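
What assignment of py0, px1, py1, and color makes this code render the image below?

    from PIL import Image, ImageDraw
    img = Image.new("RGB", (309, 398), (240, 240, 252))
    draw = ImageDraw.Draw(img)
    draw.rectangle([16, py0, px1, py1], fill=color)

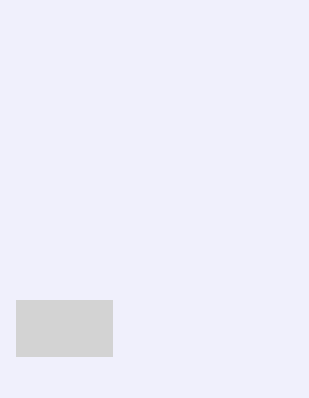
py0 = 300, px1 = 112, py1 = 356, color = 'lightgray'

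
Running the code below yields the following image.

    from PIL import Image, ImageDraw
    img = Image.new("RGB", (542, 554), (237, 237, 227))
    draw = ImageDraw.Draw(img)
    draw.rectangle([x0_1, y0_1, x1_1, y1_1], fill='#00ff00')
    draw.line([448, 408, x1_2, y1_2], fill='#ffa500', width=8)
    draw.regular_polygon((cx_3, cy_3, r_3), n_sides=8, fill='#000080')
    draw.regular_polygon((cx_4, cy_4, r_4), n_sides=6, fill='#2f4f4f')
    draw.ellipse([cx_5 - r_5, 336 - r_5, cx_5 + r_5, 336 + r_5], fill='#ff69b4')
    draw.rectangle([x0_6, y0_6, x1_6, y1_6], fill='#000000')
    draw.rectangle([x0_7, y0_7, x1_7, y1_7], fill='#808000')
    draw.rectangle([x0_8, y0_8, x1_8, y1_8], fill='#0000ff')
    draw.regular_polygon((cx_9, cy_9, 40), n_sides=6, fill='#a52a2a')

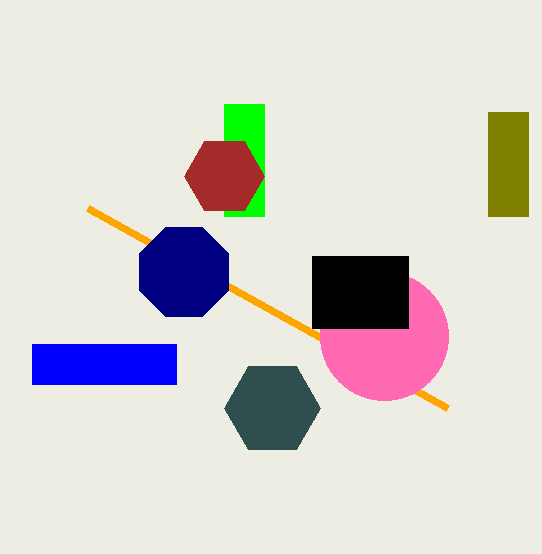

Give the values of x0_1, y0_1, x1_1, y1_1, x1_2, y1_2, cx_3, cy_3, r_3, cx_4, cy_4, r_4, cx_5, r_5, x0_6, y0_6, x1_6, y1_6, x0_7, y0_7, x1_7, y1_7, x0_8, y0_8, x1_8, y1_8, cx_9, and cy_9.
x0_1 = 224
y0_1 = 104
x1_1 = 264
y1_1 = 216
x1_2 = 88
y1_2 = 208
cx_3 = 184
cy_3 = 272
r_3 = 48
cx_4 = 272
cy_4 = 408
r_4 = 48
cx_5 = 384
r_5 = 64
x0_6 = 312
y0_6 = 256
x1_6 = 408
y1_6 = 328
x0_7 = 488
y0_7 = 112
x1_7 = 528
y1_7 = 216
x0_8 = 32
y0_8 = 344
x1_8 = 176
y1_8 = 384
cx_9 = 224
cy_9 = 176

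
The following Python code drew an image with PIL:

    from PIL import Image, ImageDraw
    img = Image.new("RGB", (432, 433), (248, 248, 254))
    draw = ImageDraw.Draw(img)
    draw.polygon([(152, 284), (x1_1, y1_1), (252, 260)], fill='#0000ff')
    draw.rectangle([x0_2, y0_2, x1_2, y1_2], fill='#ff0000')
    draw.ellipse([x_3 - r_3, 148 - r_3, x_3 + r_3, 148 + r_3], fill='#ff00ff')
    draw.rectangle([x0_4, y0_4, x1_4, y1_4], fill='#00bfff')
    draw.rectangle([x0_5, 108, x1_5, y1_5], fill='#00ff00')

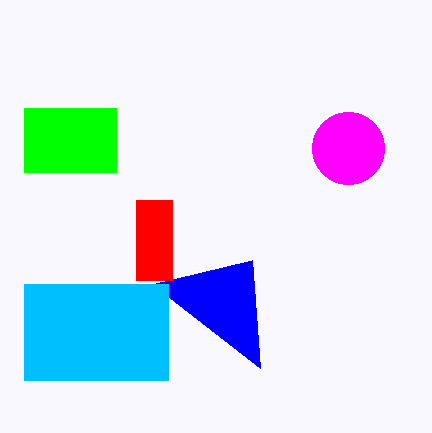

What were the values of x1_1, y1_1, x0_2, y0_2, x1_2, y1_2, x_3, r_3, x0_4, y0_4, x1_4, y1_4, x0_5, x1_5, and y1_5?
x1_1 = 260; y1_1 = 368; x0_2 = 136; y0_2 = 200; x1_2 = 172; y1_2 = 280; x_3 = 348; r_3 = 36; x0_4 = 24; y0_4 = 284; x1_4 = 168; y1_4 = 380; x0_5 = 24; x1_5 = 116; y1_5 = 172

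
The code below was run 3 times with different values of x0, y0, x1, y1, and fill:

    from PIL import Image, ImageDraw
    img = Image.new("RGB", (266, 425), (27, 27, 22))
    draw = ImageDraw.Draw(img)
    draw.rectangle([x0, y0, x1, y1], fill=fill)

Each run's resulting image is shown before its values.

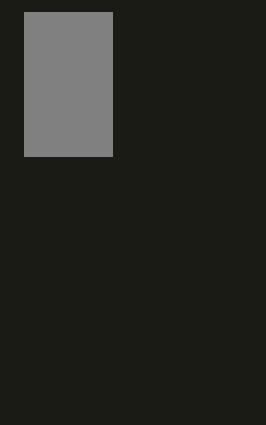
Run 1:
x0 = 24, y0 = 12, x1 = 112, y1 = 156, fill = 'gray'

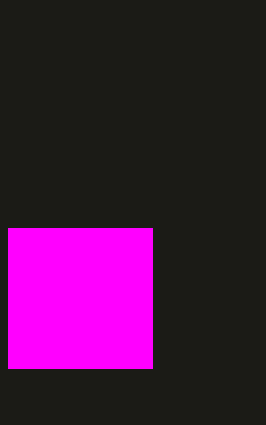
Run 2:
x0 = 8; y0 = 228; x1 = 152; y1 = 368; fill = 'magenta'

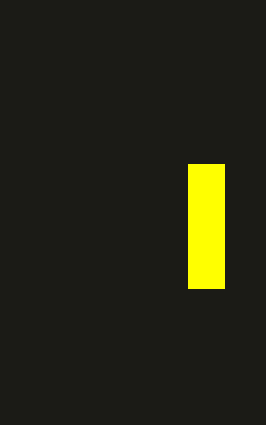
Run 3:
x0 = 188; y0 = 164; x1 = 224; y1 = 288; fill = 'yellow'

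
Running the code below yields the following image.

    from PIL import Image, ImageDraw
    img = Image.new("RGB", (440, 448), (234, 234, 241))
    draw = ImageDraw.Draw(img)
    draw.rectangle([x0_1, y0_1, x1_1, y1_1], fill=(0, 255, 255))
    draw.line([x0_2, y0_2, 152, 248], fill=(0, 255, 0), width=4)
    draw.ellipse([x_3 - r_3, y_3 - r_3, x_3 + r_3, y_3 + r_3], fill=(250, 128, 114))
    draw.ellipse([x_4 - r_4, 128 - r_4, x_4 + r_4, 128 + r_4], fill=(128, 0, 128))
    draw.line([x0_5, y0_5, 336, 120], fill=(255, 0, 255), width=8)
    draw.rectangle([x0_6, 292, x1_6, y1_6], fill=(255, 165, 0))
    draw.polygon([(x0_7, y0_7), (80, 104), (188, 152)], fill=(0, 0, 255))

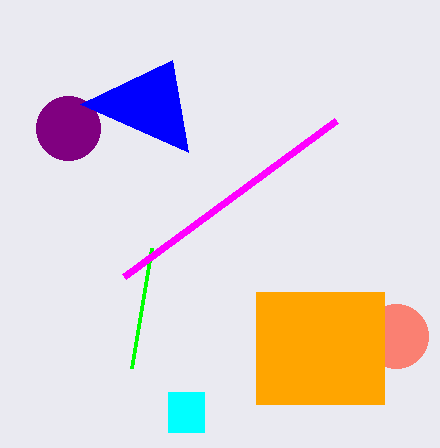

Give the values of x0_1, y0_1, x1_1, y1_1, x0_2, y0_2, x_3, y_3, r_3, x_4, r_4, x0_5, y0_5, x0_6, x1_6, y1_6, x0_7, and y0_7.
x0_1 = 168
y0_1 = 392
x1_1 = 204
y1_1 = 432
x0_2 = 132
y0_2 = 368
x_3 = 396
y_3 = 336
r_3 = 32
x_4 = 68
r_4 = 32
x0_5 = 124
y0_5 = 276
x0_6 = 256
x1_6 = 384
y1_6 = 404
x0_7 = 172
y0_7 = 60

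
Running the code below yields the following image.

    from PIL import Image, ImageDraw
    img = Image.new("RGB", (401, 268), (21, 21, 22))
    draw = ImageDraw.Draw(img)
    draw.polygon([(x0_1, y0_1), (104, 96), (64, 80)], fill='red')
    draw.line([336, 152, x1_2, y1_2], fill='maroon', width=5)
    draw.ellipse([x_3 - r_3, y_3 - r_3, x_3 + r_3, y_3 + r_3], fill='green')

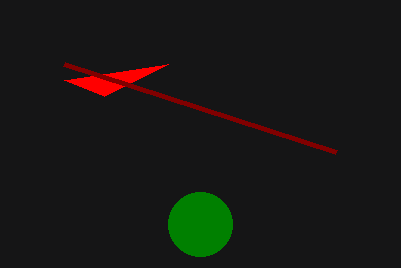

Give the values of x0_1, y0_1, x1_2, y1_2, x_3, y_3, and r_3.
x0_1 = 168; y0_1 = 64; x1_2 = 64; y1_2 = 64; x_3 = 200; y_3 = 224; r_3 = 32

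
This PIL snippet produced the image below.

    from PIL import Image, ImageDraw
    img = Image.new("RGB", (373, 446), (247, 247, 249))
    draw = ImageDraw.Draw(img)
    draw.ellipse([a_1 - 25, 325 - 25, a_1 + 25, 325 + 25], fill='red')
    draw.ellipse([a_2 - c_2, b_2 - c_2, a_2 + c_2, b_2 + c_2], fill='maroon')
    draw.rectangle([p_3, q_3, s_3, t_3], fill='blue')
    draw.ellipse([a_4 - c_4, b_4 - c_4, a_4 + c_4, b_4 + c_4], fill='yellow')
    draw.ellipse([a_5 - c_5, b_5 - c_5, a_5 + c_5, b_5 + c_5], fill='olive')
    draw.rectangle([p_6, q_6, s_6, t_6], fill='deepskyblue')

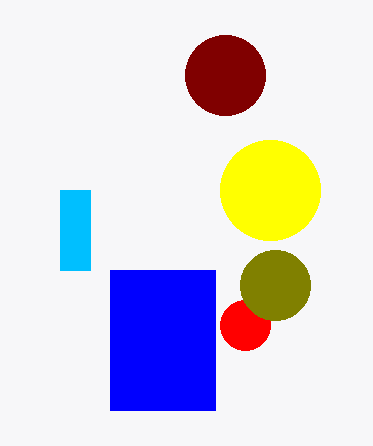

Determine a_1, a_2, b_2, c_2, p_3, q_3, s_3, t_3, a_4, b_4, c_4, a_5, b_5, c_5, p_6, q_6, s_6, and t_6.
a_1 = 245, a_2 = 225, b_2 = 75, c_2 = 40, p_3 = 110, q_3 = 270, s_3 = 215, t_3 = 410, a_4 = 270, b_4 = 190, c_4 = 50, a_5 = 275, b_5 = 285, c_5 = 35, p_6 = 60, q_6 = 190, s_6 = 90, t_6 = 270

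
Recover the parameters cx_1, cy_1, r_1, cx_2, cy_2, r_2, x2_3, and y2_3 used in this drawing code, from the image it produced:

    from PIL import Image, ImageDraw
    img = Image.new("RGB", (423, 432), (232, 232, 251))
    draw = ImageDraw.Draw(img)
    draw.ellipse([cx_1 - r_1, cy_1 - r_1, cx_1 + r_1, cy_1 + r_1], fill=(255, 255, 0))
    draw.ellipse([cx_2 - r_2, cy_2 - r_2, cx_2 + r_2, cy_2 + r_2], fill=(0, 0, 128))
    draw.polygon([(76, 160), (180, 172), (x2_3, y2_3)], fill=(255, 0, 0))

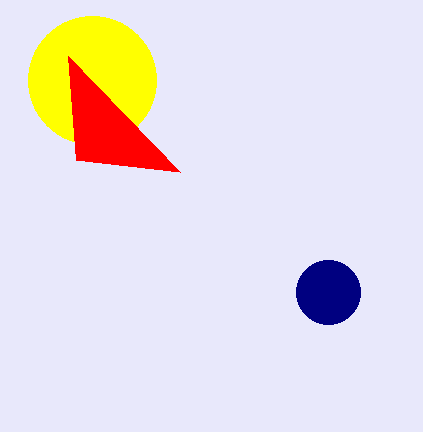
cx_1 = 92, cy_1 = 80, r_1 = 64, cx_2 = 328, cy_2 = 292, r_2 = 32, x2_3 = 68, y2_3 = 56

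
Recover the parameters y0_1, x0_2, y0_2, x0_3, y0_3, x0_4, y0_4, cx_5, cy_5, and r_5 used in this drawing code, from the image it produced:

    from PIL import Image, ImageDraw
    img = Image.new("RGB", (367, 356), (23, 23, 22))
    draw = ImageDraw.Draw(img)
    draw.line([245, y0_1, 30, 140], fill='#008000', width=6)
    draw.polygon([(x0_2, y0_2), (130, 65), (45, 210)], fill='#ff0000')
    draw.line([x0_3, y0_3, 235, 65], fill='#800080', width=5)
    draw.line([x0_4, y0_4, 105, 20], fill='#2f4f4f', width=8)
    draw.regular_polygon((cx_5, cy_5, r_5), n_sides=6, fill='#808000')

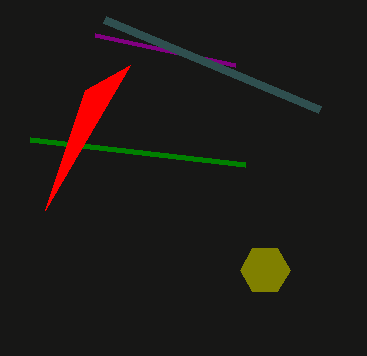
y0_1 = 165
x0_2 = 85
y0_2 = 90
x0_3 = 95
y0_3 = 35
x0_4 = 320
y0_4 = 110
cx_5 = 265
cy_5 = 270
r_5 = 25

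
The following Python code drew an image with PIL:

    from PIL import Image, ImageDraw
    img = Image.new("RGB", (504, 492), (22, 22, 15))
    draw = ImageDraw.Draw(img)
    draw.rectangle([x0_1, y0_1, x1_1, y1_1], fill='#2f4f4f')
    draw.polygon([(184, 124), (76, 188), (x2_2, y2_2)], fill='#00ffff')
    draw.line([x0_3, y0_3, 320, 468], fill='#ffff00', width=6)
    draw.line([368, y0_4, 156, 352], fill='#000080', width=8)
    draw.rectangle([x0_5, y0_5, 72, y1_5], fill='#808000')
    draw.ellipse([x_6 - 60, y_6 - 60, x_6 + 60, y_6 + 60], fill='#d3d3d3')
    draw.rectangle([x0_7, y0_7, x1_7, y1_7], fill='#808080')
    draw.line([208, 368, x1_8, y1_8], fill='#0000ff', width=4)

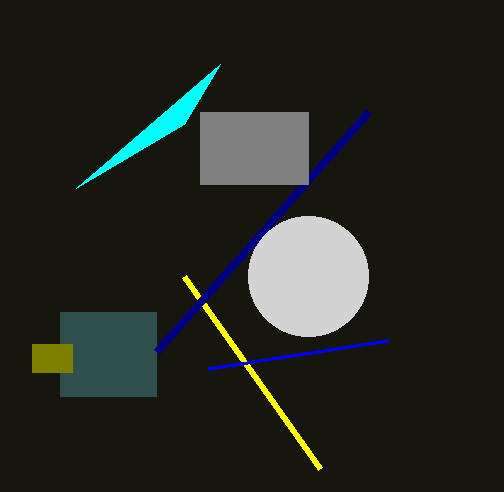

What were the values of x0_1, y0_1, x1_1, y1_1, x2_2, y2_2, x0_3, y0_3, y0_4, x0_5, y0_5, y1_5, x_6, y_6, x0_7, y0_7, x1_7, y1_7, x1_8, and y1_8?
x0_1 = 60; y0_1 = 312; x1_1 = 156; y1_1 = 396; x2_2 = 220; y2_2 = 64; x0_3 = 184; y0_3 = 276; y0_4 = 112; x0_5 = 32; y0_5 = 344; y1_5 = 372; x_6 = 308; y_6 = 276; x0_7 = 200; y0_7 = 112; x1_7 = 308; y1_7 = 184; x1_8 = 388; y1_8 = 340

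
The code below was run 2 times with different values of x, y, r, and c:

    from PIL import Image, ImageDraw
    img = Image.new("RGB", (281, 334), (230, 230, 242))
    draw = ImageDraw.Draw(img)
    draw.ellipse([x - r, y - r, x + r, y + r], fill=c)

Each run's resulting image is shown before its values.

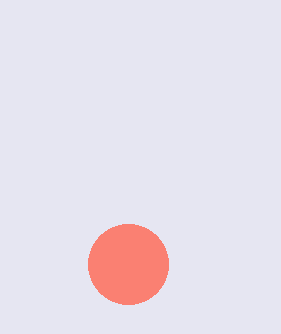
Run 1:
x = 128; y = 264; r = 40; c = 'salmon'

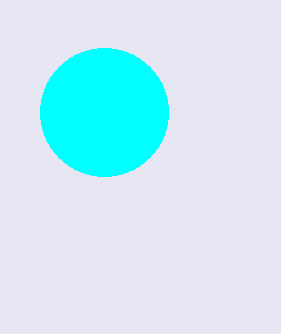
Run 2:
x = 104
y = 112
r = 64
c = 'cyan'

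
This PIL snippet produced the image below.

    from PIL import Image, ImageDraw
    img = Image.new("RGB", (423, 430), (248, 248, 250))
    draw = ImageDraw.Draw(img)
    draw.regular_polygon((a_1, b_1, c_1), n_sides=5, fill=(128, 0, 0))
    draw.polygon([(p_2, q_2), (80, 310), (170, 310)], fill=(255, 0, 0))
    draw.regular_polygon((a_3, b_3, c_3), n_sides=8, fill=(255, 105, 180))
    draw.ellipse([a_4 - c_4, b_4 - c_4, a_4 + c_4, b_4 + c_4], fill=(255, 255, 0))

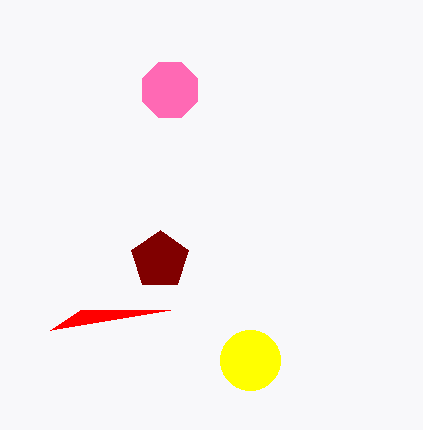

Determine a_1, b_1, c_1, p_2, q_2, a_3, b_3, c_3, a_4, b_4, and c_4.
a_1 = 160, b_1 = 260, c_1 = 30, p_2 = 50, q_2 = 330, a_3 = 170, b_3 = 90, c_3 = 30, a_4 = 250, b_4 = 360, c_4 = 30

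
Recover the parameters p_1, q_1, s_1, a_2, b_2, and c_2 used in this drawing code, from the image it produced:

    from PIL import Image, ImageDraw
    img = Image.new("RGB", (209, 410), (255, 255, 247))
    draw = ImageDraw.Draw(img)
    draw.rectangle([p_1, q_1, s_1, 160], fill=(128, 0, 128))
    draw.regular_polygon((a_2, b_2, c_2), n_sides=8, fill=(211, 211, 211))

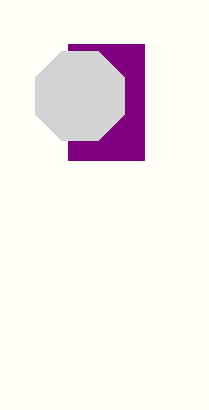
p_1 = 68
q_1 = 44
s_1 = 144
a_2 = 80
b_2 = 96
c_2 = 48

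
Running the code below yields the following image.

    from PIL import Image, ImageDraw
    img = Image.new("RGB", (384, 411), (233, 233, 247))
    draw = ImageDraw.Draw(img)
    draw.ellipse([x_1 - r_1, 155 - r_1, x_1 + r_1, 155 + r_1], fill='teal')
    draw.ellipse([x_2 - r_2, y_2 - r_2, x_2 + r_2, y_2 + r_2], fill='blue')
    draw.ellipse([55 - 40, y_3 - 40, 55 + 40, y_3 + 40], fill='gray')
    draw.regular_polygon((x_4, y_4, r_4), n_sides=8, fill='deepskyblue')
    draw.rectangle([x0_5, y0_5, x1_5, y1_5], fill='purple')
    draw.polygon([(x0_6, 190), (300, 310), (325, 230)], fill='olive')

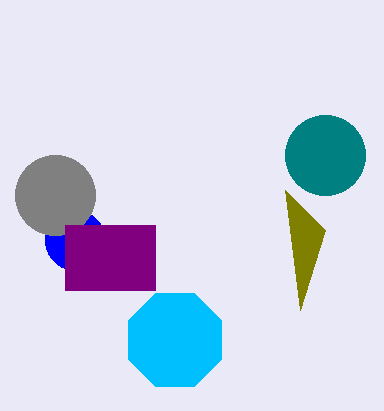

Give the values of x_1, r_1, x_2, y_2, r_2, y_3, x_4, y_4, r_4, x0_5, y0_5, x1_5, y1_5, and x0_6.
x_1 = 325; r_1 = 40; x_2 = 75; y_2 = 240; r_2 = 30; y_3 = 195; x_4 = 175; y_4 = 340; r_4 = 50; x0_5 = 65; y0_5 = 225; x1_5 = 155; y1_5 = 290; x0_6 = 285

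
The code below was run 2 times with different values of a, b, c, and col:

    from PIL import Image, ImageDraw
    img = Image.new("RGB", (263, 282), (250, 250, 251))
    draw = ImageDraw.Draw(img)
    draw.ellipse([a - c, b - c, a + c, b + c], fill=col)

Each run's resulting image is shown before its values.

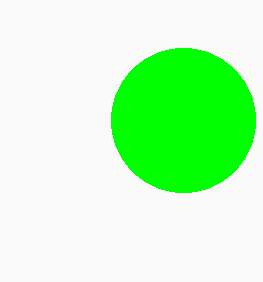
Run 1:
a = 183; b = 120; c = 72; col = 'lime'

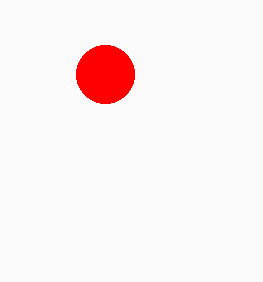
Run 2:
a = 105; b = 74; c = 29; col = 'red'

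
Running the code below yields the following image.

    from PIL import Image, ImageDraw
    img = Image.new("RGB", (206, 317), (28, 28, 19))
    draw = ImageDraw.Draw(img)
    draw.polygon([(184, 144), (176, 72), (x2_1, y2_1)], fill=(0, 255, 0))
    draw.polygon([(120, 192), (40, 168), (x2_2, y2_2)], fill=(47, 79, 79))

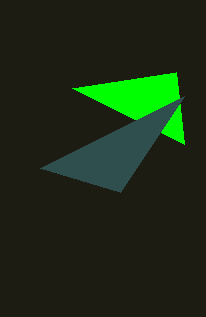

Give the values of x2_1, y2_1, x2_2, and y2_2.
x2_1 = 72, y2_1 = 88, x2_2 = 184, y2_2 = 96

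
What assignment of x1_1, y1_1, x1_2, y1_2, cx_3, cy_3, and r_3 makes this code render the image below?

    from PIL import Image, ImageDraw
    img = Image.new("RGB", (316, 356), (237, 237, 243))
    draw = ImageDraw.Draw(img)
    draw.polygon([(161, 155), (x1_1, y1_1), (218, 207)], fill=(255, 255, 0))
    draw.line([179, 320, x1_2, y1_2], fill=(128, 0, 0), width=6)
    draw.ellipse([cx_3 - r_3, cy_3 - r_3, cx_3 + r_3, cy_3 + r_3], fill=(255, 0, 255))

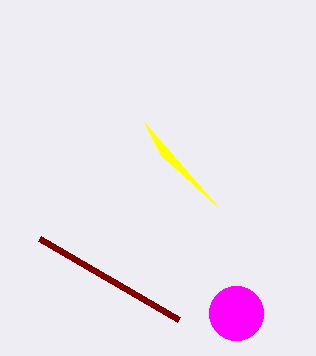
x1_1 = 144; y1_1 = 122; x1_2 = 40; y1_2 = 239; cx_3 = 236; cy_3 = 313; r_3 = 27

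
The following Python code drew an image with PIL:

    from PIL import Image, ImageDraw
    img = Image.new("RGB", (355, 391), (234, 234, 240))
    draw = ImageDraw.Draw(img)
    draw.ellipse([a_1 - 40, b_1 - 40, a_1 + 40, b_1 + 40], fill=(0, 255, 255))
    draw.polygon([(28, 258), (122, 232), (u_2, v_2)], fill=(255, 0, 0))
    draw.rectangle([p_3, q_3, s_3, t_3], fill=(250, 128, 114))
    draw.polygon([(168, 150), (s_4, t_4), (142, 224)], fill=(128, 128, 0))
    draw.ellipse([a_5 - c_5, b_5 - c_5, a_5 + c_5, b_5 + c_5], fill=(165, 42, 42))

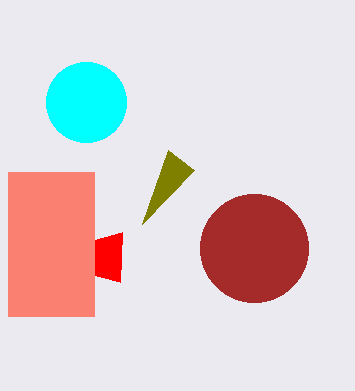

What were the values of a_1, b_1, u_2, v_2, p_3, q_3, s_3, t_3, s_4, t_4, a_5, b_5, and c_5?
a_1 = 86; b_1 = 102; u_2 = 120; v_2 = 282; p_3 = 8; q_3 = 172; s_3 = 94; t_3 = 316; s_4 = 194; t_4 = 170; a_5 = 254; b_5 = 248; c_5 = 54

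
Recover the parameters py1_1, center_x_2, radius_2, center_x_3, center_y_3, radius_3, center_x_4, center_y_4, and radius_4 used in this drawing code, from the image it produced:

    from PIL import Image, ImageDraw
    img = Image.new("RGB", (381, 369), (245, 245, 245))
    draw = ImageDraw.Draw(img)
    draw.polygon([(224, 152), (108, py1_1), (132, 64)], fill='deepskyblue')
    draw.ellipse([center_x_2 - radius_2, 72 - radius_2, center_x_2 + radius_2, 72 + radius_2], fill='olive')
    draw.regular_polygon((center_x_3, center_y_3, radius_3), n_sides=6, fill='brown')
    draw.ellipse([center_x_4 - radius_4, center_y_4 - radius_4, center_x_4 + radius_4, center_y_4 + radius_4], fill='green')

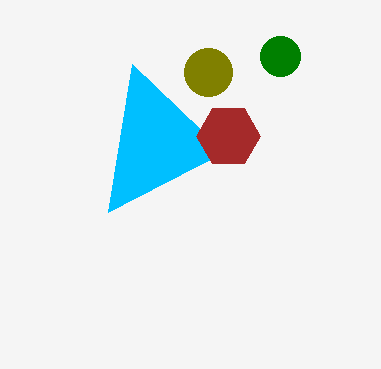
py1_1 = 212, center_x_2 = 208, radius_2 = 24, center_x_3 = 228, center_y_3 = 136, radius_3 = 32, center_x_4 = 280, center_y_4 = 56, radius_4 = 20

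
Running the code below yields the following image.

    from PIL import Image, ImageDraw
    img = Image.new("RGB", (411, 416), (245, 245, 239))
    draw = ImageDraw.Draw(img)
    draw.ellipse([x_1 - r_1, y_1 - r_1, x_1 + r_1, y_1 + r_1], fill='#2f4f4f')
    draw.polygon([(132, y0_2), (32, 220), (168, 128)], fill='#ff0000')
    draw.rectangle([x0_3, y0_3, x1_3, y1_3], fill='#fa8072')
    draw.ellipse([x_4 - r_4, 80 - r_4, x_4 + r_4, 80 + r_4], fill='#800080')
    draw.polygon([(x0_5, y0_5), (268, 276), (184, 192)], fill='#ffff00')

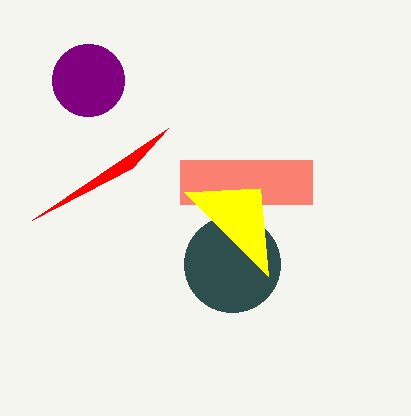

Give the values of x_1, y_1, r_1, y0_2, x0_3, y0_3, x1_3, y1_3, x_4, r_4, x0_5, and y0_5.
x_1 = 232; y_1 = 264; r_1 = 48; y0_2 = 168; x0_3 = 180; y0_3 = 160; x1_3 = 312; y1_3 = 204; x_4 = 88; r_4 = 36; x0_5 = 260; y0_5 = 188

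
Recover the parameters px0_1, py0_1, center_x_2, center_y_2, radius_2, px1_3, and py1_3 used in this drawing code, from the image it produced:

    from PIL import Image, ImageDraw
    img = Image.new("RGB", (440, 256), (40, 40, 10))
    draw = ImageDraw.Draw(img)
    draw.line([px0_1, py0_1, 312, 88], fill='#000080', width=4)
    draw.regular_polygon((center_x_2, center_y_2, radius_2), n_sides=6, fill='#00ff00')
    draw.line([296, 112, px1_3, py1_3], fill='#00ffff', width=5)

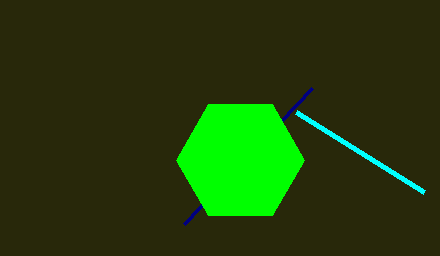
px0_1 = 184
py0_1 = 224
center_x_2 = 240
center_y_2 = 160
radius_2 = 64
px1_3 = 424
py1_3 = 192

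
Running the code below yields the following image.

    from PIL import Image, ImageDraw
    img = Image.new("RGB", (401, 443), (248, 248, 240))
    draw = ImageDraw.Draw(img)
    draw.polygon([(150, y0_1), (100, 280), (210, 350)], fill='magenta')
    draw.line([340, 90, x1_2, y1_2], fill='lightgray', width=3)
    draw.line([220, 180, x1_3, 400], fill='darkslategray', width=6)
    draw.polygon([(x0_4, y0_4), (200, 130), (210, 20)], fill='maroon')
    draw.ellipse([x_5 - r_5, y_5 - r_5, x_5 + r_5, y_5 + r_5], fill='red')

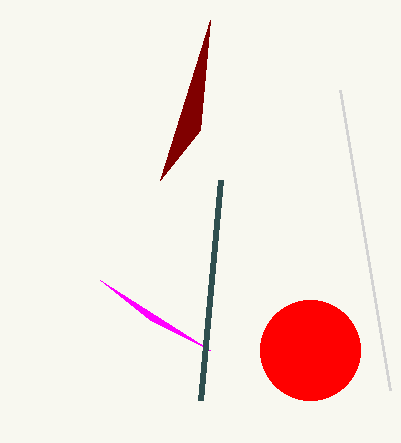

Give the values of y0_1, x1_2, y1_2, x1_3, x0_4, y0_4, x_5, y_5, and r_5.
y0_1 = 320, x1_2 = 390, y1_2 = 390, x1_3 = 200, x0_4 = 160, y0_4 = 180, x_5 = 310, y_5 = 350, r_5 = 50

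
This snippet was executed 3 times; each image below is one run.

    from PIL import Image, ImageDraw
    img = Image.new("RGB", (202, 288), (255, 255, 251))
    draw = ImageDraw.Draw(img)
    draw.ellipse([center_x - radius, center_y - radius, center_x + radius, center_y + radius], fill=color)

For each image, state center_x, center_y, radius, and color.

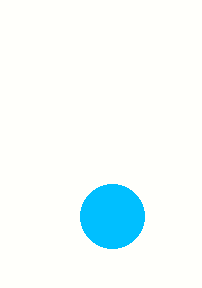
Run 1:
center_x = 112
center_y = 216
radius = 32
color = 'deepskyblue'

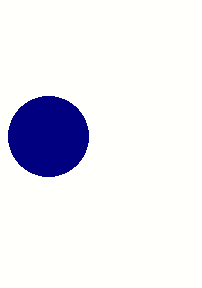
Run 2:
center_x = 48; center_y = 136; radius = 40; color = 'navy'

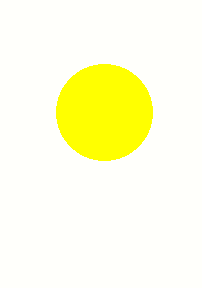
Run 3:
center_x = 104, center_y = 112, radius = 48, color = 'yellow'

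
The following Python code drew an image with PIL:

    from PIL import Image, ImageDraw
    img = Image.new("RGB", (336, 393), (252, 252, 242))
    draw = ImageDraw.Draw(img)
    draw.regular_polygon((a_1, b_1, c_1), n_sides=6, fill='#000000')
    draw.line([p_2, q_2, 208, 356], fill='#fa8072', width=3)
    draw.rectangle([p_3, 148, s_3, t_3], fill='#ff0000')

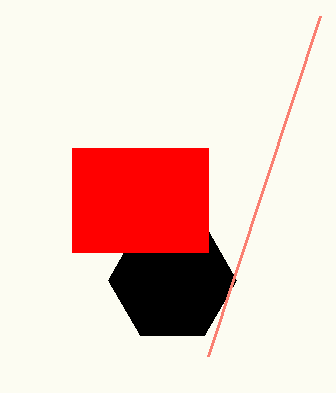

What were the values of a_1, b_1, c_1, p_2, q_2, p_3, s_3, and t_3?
a_1 = 172; b_1 = 280; c_1 = 64; p_2 = 320; q_2 = 16; p_3 = 72; s_3 = 208; t_3 = 252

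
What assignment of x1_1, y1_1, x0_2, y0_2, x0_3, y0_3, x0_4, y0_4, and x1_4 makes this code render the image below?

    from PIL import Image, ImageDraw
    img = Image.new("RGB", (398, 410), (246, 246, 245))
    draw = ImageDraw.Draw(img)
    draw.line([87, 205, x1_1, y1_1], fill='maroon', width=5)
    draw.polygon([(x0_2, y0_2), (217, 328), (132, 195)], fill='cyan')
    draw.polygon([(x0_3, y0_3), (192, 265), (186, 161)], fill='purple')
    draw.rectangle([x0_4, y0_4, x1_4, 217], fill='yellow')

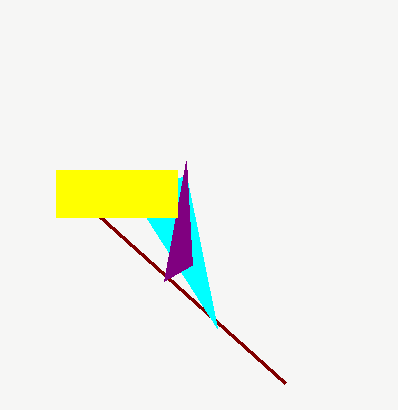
x1_1 = 285; y1_1 = 383; x0_2 = 186; y0_2 = 175; x0_3 = 164; y0_3 = 281; x0_4 = 56; y0_4 = 170; x1_4 = 177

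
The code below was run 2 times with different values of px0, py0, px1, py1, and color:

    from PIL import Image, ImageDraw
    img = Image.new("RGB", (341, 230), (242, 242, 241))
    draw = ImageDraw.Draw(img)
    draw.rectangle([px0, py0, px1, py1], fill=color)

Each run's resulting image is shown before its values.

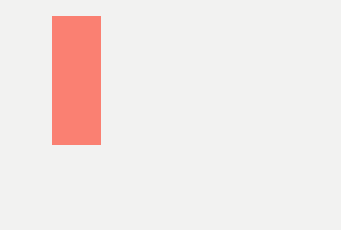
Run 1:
px0 = 52
py0 = 16
px1 = 100
py1 = 144
color = 'salmon'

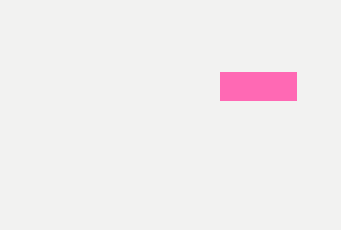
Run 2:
px0 = 220, py0 = 72, px1 = 296, py1 = 100, color = 'hotpink'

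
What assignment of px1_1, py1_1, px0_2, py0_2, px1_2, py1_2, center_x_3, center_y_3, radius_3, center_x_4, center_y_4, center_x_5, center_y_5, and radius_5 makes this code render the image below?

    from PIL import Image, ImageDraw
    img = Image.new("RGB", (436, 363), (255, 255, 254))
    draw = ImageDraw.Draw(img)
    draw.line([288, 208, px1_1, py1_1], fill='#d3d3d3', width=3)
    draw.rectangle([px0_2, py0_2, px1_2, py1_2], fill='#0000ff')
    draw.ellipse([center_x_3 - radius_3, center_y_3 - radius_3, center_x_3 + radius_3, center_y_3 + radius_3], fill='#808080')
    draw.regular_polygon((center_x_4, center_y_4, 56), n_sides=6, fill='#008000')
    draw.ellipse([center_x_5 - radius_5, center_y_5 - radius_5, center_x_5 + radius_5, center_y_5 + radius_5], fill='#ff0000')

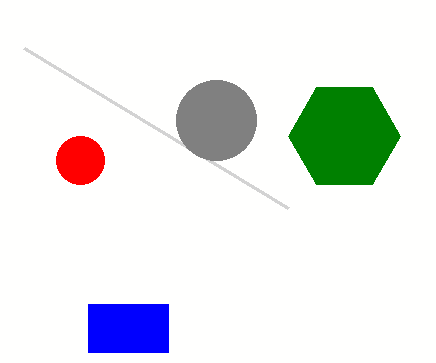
px1_1 = 24, py1_1 = 48, px0_2 = 88, py0_2 = 304, px1_2 = 168, py1_2 = 352, center_x_3 = 216, center_y_3 = 120, radius_3 = 40, center_x_4 = 344, center_y_4 = 136, center_x_5 = 80, center_y_5 = 160, radius_5 = 24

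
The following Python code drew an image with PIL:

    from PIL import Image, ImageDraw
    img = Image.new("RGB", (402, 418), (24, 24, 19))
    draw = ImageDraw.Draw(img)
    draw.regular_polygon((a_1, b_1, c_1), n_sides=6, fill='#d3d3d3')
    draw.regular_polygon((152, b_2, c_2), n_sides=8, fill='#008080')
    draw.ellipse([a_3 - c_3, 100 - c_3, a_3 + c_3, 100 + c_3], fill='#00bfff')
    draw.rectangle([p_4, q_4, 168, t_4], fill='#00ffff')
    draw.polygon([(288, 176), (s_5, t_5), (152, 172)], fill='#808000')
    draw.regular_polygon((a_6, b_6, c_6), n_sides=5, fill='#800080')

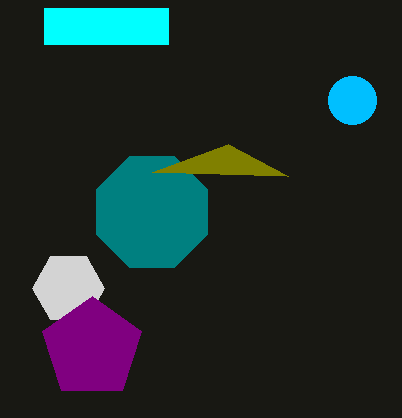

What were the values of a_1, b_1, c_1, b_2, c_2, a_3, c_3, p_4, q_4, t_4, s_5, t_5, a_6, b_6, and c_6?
a_1 = 68
b_1 = 288
c_1 = 36
b_2 = 212
c_2 = 60
a_3 = 352
c_3 = 24
p_4 = 44
q_4 = 8
t_4 = 44
s_5 = 228
t_5 = 144
a_6 = 92
b_6 = 348
c_6 = 52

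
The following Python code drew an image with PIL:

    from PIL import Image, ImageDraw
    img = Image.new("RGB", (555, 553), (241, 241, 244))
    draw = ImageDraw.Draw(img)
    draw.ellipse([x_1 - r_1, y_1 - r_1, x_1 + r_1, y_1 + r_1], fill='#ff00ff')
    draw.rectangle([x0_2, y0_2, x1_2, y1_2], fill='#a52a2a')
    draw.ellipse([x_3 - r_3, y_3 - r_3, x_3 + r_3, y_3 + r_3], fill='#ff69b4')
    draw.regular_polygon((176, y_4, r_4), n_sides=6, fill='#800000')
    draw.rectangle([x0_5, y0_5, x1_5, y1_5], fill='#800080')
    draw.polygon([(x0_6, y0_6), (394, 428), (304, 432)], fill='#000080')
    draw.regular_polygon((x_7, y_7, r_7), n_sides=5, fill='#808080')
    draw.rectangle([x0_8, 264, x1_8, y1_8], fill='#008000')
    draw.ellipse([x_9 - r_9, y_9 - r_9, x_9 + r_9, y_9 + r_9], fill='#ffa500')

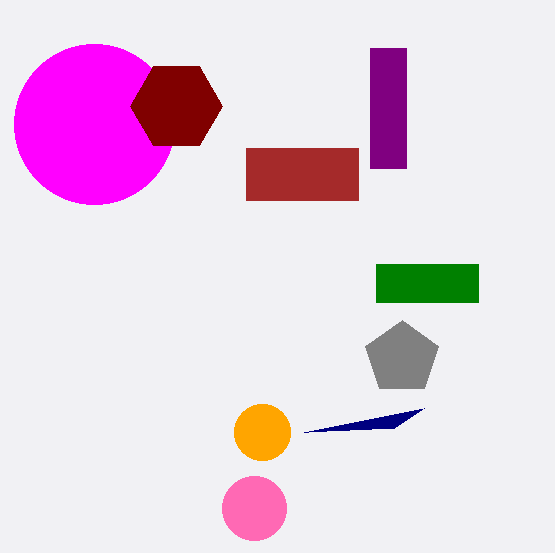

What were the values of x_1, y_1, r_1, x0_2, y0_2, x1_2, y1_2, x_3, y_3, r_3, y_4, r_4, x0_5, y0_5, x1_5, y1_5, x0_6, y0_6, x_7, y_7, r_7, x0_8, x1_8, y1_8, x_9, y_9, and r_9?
x_1 = 94
y_1 = 124
r_1 = 80
x0_2 = 246
y0_2 = 148
x1_2 = 358
y1_2 = 200
x_3 = 254
y_3 = 508
r_3 = 32
y_4 = 106
r_4 = 46
x0_5 = 370
y0_5 = 48
x1_5 = 406
y1_5 = 168
x0_6 = 424
y0_6 = 408
x_7 = 402
y_7 = 358
r_7 = 38
x0_8 = 376
x1_8 = 478
y1_8 = 302
x_9 = 262
y_9 = 432
r_9 = 28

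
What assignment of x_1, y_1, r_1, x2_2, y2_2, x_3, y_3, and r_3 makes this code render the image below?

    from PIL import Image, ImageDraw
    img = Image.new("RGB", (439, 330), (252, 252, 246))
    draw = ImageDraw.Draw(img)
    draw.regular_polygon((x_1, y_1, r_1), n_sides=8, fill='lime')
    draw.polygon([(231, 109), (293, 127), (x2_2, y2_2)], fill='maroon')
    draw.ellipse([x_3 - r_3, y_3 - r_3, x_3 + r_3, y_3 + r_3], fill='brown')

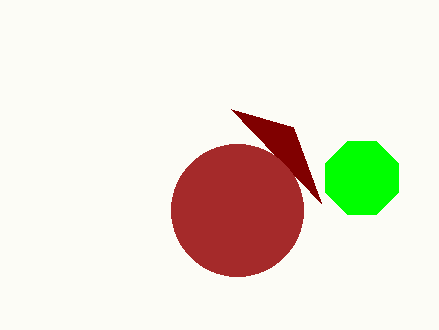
x_1 = 362, y_1 = 178, r_1 = 39, x2_2 = 321, y2_2 = 203, x_3 = 237, y_3 = 210, r_3 = 66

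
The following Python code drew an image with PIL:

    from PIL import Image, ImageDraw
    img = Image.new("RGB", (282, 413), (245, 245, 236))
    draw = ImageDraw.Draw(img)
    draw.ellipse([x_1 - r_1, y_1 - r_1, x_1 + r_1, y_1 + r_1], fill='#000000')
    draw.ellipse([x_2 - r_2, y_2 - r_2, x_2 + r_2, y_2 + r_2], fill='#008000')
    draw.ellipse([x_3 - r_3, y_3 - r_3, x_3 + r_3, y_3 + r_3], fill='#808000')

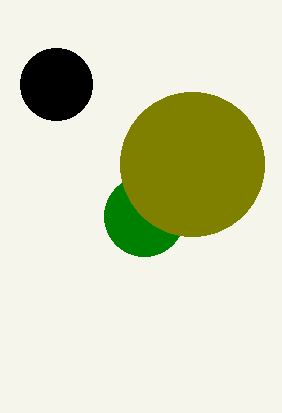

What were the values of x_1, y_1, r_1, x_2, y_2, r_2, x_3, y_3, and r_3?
x_1 = 56, y_1 = 84, r_1 = 36, x_2 = 144, y_2 = 216, r_2 = 40, x_3 = 192, y_3 = 164, r_3 = 72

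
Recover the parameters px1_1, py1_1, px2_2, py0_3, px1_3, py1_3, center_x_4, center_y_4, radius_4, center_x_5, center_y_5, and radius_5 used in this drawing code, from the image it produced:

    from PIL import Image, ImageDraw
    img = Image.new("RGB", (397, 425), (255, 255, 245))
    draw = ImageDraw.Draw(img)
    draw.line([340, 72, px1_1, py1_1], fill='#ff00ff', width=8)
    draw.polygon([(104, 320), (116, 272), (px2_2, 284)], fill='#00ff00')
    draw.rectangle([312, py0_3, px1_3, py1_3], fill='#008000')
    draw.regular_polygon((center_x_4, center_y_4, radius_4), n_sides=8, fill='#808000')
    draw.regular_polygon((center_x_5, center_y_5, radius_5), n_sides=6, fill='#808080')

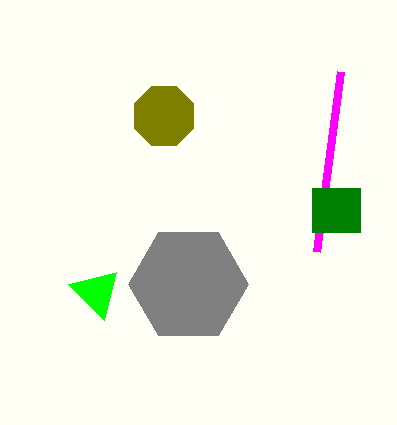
px1_1 = 316, py1_1 = 252, px2_2 = 68, py0_3 = 188, px1_3 = 360, py1_3 = 232, center_x_4 = 164, center_y_4 = 116, radius_4 = 32, center_x_5 = 188, center_y_5 = 284, radius_5 = 60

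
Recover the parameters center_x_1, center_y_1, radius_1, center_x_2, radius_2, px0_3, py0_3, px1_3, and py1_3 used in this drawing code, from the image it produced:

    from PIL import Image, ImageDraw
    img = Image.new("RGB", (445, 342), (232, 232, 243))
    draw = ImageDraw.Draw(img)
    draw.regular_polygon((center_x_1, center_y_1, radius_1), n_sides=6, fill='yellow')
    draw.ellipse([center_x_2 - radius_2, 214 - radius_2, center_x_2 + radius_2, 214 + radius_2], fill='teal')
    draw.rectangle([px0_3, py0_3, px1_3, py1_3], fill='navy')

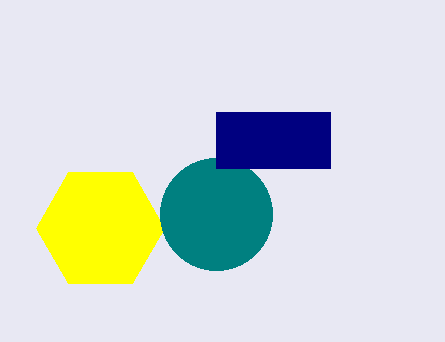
center_x_1 = 100; center_y_1 = 228; radius_1 = 64; center_x_2 = 216; radius_2 = 56; px0_3 = 216; py0_3 = 112; px1_3 = 330; py1_3 = 168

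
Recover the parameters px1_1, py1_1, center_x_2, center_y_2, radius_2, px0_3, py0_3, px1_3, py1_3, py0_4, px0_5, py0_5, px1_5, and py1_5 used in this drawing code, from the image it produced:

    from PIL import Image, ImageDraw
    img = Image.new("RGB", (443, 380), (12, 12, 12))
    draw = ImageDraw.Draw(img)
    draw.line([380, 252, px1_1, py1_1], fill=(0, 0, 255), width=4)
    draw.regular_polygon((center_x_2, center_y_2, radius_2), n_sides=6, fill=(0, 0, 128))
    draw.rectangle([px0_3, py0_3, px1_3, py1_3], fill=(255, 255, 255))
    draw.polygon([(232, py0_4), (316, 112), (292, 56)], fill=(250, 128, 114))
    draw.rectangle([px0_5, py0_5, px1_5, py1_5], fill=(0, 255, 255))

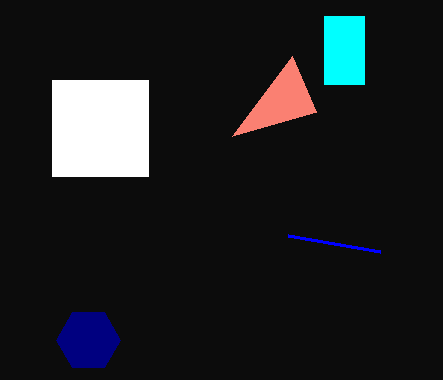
px1_1 = 288; py1_1 = 236; center_x_2 = 88; center_y_2 = 340; radius_2 = 32; px0_3 = 52; py0_3 = 80; px1_3 = 148; py1_3 = 176; py0_4 = 136; px0_5 = 324; py0_5 = 16; px1_5 = 364; py1_5 = 84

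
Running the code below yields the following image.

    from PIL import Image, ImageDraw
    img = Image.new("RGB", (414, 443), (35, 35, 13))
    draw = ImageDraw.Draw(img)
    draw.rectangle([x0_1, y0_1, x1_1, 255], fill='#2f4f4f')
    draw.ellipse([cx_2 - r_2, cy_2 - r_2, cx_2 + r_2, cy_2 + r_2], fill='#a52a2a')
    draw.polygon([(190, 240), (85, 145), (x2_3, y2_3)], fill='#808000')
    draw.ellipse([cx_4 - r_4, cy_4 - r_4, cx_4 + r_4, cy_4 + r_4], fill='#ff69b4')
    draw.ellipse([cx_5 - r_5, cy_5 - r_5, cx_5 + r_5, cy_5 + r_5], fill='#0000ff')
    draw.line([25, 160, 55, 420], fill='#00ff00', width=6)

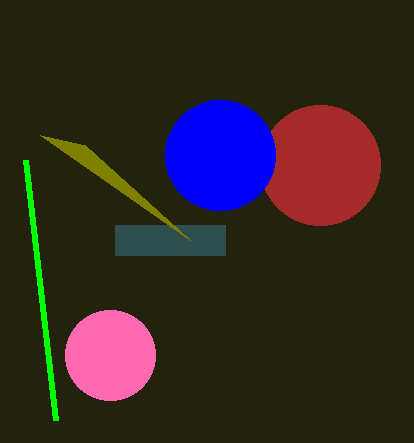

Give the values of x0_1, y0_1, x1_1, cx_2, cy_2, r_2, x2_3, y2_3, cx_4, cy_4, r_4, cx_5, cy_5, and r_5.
x0_1 = 115
y0_1 = 225
x1_1 = 225
cx_2 = 320
cy_2 = 165
r_2 = 60
x2_3 = 40
y2_3 = 135
cx_4 = 110
cy_4 = 355
r_4 = 45
cx_5 = 220
cy_5 = 155
r_5 = 55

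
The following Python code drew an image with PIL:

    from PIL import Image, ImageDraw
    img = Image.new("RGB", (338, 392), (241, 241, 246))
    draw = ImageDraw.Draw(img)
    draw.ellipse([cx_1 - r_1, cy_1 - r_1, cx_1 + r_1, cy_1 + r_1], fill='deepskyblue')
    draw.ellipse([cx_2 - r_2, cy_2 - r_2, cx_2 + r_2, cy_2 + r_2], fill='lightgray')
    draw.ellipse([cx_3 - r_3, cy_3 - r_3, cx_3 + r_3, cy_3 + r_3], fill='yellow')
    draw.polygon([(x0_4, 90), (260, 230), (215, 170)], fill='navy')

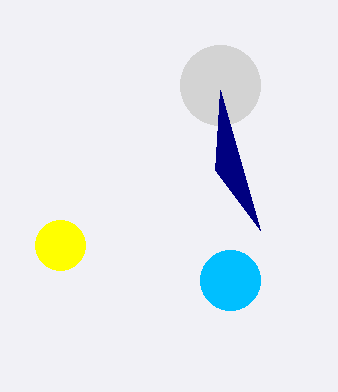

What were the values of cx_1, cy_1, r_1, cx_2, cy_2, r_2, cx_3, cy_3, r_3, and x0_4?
cx_1 = 230; cy_1 = 280; r_1 = 30; cx_2 = 220; cy_2 = 85; r_2 = 40; cx_3 = 60; cy_3 = 245; r_3 = 25; x0_4 = 220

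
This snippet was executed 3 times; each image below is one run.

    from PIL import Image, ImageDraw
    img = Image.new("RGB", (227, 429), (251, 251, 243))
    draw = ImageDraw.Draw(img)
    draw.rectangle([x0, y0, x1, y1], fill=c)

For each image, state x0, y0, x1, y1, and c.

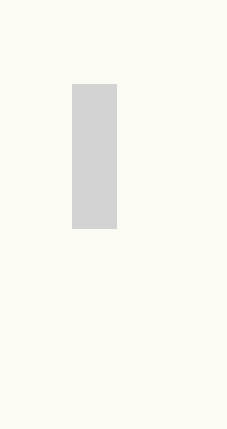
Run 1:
x0 = 72, y0 = 84, x1 = 116, y1 = 228, c = 'lightgray'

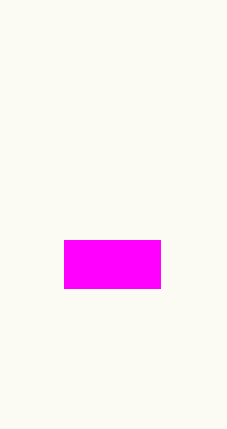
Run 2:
x0 = 64, y0 = 240, x1 = 160, y1 = 288, c = 'magenta'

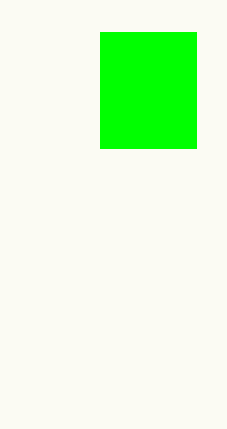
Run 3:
x0 = 100, y0 = 32, x1 = 196, y1 = 148, c = 'lime'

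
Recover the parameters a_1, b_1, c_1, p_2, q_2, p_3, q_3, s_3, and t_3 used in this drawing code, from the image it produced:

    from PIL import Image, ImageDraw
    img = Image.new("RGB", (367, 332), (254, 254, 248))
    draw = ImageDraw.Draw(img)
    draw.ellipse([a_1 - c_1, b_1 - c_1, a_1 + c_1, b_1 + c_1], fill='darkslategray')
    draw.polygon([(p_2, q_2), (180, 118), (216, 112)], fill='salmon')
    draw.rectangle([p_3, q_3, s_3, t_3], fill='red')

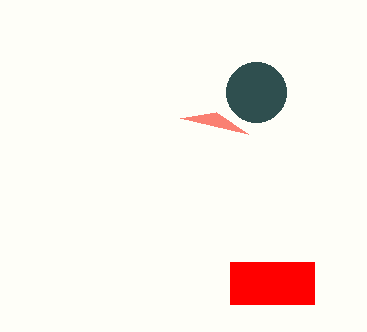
a_1 = 256
b_1 = 92
c_1 = 30
p_2 = 248
q_2 = 134
p_3 = 230
q_3 = 262
s_3 = 314
t_3 = 304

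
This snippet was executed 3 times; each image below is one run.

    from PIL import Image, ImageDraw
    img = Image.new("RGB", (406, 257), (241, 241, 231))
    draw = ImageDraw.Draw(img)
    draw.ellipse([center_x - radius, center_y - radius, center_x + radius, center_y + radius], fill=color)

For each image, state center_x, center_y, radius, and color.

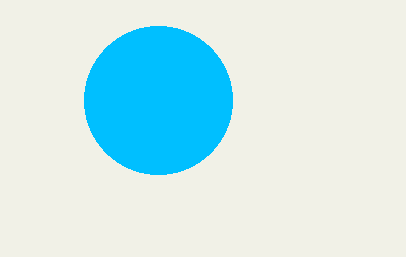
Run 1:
center_x = 158; center_y = 100; radius = 74; color = 'deepskyblue'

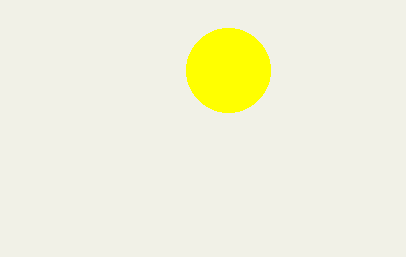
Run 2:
center_x = 228; center_y = 70; radius = 42; color = 'yellow'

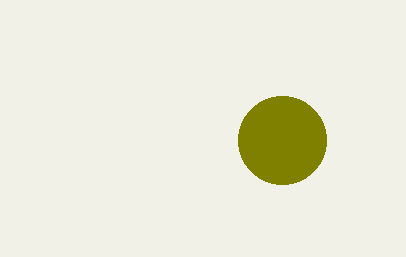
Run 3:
center_x = 282
center_y = 140
radius = 44
color = 'olive'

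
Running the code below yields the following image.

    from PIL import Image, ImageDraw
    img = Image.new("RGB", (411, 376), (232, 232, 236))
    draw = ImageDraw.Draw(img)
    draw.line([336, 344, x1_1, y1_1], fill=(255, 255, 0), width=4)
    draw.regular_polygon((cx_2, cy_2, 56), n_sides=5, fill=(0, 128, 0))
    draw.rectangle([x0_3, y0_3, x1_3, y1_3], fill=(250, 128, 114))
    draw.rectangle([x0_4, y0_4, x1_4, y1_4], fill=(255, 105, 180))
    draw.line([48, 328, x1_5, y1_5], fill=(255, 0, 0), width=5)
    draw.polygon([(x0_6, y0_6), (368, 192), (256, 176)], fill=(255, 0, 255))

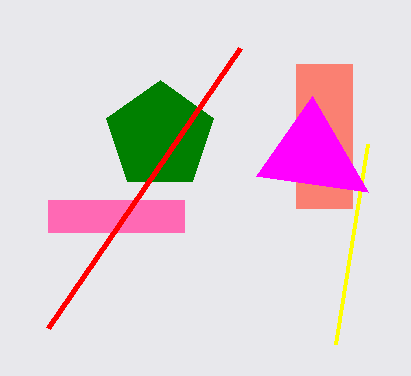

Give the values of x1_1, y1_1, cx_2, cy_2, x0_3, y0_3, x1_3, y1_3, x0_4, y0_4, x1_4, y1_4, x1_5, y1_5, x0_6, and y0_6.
x1_1 = 368, y1_1 = 144, cx_2 = 160, cy_2 = 136, x0_3 = 296, y0_3 = 64, x1_3 = 352, y1_3 = 208, x0_4 = 48, y0_4 = 200, x1_4 = 184, y1_4 = 232, x1_5 = 240, y1_5 = 48, x0_6 = 312, y0_6 = 96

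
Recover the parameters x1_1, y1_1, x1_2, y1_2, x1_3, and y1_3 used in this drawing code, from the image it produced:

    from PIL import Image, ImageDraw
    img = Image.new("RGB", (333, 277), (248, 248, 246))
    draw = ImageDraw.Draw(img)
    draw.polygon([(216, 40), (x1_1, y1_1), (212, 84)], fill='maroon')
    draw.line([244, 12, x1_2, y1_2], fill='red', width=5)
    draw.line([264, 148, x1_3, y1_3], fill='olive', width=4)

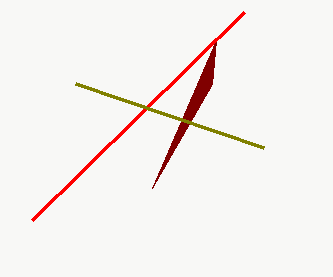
x1_1 = 152, y1_1 = 188, x1_2 = 32, y1_2 = 220, x1_3 = 76, y1_3 = 84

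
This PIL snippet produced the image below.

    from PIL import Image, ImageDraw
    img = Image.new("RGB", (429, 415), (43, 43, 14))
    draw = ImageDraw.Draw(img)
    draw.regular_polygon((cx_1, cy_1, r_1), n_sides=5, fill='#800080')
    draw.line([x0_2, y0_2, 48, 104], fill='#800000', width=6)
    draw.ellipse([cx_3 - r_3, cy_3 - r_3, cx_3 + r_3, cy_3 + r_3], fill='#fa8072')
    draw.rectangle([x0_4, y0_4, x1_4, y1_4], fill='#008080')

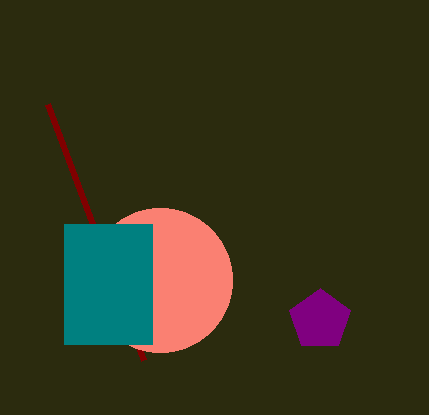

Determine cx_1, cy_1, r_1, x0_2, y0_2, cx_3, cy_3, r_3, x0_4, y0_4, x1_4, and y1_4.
cx_1 = 320; cy_1 = 320; r_1 = 32; x0_2 = 144; y0_2 = 360; cx_3 = 160; cy_3 = 280; r_3 = 72; x0_4 = 64; y0_4 = 224; x1_4 = 152; y1_4 = 344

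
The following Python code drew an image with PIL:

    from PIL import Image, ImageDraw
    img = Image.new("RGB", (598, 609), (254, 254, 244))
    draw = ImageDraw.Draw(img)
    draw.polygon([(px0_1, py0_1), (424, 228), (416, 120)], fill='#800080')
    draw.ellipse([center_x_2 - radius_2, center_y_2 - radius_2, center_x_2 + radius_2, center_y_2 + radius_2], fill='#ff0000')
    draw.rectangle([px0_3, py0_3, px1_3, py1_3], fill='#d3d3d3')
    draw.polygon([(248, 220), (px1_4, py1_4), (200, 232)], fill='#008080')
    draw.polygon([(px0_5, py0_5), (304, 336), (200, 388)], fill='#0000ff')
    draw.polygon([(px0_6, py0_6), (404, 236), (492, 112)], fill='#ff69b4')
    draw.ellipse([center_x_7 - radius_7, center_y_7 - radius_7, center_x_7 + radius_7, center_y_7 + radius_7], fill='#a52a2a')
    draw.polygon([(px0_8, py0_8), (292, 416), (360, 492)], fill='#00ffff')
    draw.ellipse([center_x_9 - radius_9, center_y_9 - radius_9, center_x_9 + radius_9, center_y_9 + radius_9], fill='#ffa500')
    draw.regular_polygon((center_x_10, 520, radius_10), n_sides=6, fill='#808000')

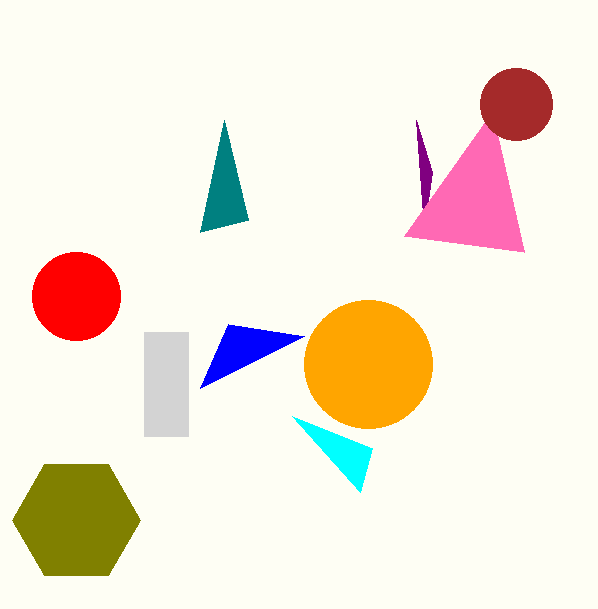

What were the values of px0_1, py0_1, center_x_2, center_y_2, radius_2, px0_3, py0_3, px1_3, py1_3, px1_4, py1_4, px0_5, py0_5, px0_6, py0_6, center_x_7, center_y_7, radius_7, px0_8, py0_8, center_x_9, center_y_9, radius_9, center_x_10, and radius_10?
px0_1 = 432, py0_1 = 172, center_x_2 = 76, center_y_2 = 296, radius_2 = 44, px0_3 = 144, py0_3 = 332, px1_3 = 188, py1_3 = 436, px1_4 = 224, py1_4 = 120, px0_5 = 228, py0_5 = 324, px0_6 = 524, py0_6 = 252, center_x_7 = 516, center_y_7 = 104, radius_7 = 36, px0_8 = 372, py0_8 = 448, center_x_9 = 368, center_y_9 = 364, radius_9 = 64, center_x_10 = 76, radius_10 = 64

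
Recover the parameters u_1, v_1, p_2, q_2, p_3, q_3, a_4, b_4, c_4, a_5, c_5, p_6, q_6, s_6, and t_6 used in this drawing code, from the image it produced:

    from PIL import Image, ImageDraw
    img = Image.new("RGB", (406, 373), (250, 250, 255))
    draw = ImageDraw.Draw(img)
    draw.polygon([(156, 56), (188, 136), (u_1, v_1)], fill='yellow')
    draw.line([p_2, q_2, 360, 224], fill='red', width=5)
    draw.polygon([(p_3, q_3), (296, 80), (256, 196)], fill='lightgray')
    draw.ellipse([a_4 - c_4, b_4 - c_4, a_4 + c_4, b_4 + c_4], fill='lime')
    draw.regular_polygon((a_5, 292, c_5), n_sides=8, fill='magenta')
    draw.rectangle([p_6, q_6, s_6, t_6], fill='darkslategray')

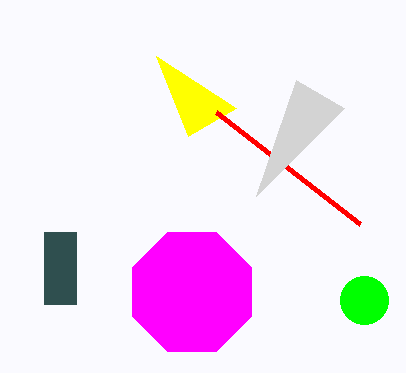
u_1 = 236
v_1 = 108
p_2 = 216
q_2 = 112
p_3 = 344
q_3 = 108
a_4 = 364
b_4 = 300
c_4 = 24
a_5 = 192
c_5 = 64
p_6 = 44
q_6 = 232
s_6 = 76
t_6 = 304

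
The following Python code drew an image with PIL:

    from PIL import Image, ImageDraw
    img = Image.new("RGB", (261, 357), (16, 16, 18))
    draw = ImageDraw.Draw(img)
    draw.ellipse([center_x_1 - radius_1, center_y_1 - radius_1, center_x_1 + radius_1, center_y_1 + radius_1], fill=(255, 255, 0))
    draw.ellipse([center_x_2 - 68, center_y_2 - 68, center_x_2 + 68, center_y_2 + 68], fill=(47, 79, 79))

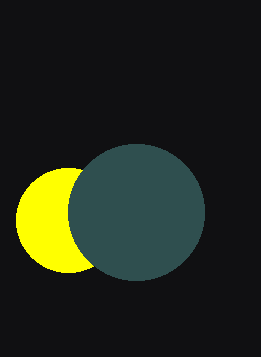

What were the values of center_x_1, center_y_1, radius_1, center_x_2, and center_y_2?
center_x_1 = 68
center_y_1 = 220
radius_1 = 52
center_x_2 = 136
center_y_2 = 212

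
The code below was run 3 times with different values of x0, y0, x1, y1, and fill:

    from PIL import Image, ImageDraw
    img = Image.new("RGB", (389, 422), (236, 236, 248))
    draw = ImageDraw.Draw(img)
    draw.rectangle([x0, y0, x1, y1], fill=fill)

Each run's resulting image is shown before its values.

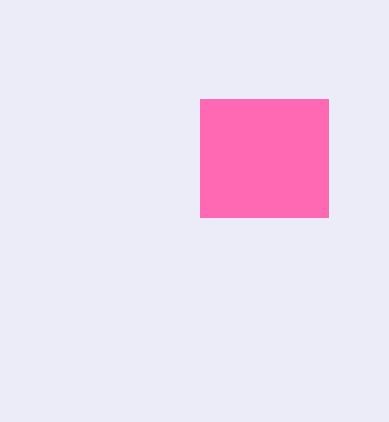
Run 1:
x0 = 200, y0 = 99, x1 = 328, y1 = 217, fill = 'hotpink'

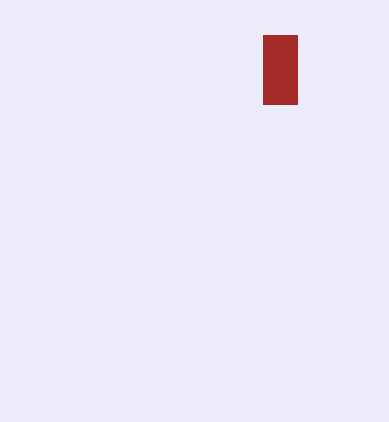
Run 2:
x0 = 263, y0 = 35, x1 = 297, y1 = 104, fill = 'brown'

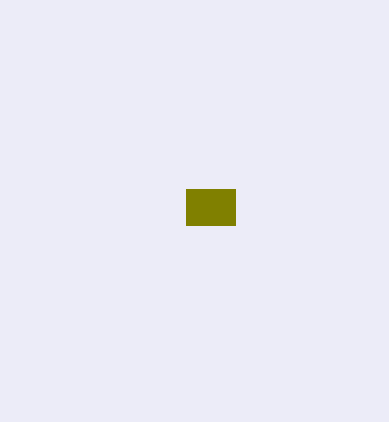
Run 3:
x0 = 186, y0 = 189, x1 = 235, y1 = 225, fill = 'olive'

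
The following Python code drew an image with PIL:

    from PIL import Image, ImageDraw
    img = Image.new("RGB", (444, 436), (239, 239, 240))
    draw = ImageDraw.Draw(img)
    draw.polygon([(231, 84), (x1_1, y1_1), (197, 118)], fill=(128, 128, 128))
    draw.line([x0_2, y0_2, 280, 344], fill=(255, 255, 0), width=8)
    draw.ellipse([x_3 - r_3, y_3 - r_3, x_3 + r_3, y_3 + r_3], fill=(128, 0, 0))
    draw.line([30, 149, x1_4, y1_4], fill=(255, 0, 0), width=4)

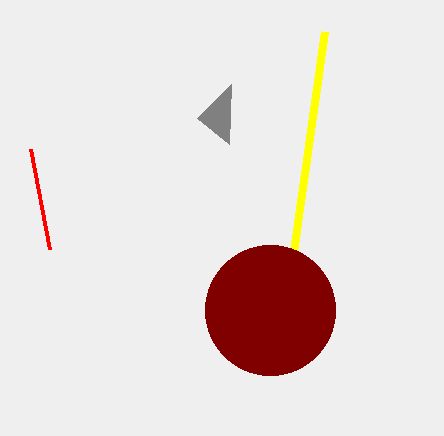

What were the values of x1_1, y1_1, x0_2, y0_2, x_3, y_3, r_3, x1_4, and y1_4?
x1_1 = 229; y1_1 = 144; x0_2 = 324; y0_2 = 32; x_3 = 270; y_3 = 310; r_3 = 65; x1_4 = 49; y1_4 = 249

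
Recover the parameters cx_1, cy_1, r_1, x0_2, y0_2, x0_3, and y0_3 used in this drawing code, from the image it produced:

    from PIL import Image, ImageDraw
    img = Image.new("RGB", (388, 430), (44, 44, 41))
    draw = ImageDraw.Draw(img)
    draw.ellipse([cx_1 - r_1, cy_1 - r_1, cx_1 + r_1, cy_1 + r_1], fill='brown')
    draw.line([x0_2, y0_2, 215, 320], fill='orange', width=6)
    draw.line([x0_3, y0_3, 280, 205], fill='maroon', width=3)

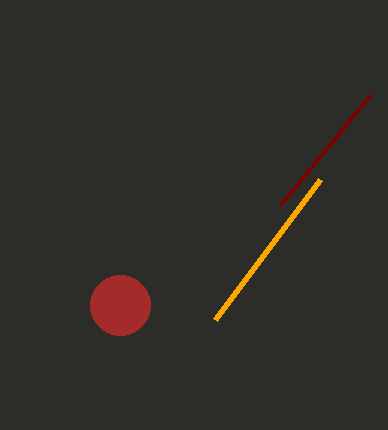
cx_1 = 120; cy_1 = 305; r_1 = 30; x0_2 = 320; y0_2 = 180; x0_3 = 370; y0_3 = 95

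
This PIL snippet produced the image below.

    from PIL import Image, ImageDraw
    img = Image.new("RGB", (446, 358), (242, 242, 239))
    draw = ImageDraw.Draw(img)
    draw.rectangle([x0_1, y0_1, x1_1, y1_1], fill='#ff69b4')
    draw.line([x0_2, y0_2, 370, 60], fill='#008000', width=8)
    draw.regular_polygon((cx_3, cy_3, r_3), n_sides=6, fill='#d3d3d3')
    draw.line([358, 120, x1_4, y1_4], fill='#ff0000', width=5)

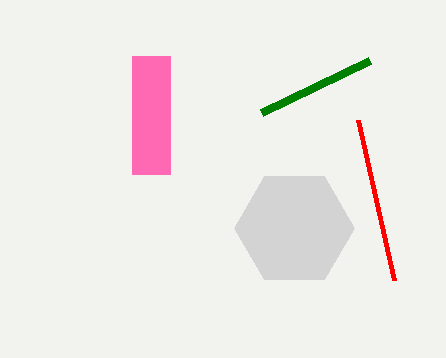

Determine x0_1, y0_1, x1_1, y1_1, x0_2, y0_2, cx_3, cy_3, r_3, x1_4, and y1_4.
x0_1 = 132; y0_1 = 56; x1_1 = 170; y1_1 = 174; x0_2 = 262; y0_2 = 112; cx_3 = 294; cy_3 = 228; r_3 = 60; x1_4 = 394; y1_4 = 280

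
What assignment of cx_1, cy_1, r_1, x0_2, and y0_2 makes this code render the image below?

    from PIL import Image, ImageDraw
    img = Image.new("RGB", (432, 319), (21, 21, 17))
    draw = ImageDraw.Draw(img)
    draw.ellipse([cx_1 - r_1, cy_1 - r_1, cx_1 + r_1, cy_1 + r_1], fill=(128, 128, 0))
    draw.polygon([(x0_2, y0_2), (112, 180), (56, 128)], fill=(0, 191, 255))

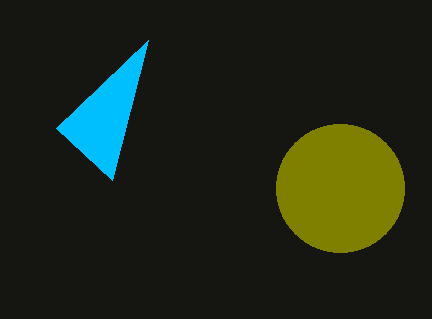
cx_1 = 340; cy_1 = 188; r_1 = 64; x0_2 = 148; y0_2 = 40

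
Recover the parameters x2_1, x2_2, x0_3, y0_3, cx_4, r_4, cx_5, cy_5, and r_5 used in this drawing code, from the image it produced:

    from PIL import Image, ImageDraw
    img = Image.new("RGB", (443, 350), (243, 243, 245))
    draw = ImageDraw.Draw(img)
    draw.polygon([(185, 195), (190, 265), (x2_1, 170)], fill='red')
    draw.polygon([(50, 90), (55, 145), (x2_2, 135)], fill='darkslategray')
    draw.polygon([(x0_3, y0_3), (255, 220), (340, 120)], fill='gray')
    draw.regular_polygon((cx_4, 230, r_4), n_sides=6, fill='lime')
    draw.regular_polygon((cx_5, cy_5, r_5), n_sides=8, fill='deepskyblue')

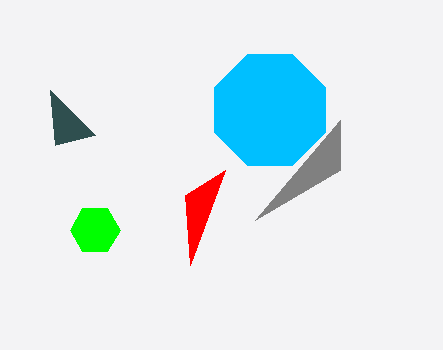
x2_1 = 225; x2_2 = 95; x0_3 = 340; y0_3 = 170; cx_4 = 95; r_4 = 25; cx_5 = 270; cy_5 = 110; r_5 = 60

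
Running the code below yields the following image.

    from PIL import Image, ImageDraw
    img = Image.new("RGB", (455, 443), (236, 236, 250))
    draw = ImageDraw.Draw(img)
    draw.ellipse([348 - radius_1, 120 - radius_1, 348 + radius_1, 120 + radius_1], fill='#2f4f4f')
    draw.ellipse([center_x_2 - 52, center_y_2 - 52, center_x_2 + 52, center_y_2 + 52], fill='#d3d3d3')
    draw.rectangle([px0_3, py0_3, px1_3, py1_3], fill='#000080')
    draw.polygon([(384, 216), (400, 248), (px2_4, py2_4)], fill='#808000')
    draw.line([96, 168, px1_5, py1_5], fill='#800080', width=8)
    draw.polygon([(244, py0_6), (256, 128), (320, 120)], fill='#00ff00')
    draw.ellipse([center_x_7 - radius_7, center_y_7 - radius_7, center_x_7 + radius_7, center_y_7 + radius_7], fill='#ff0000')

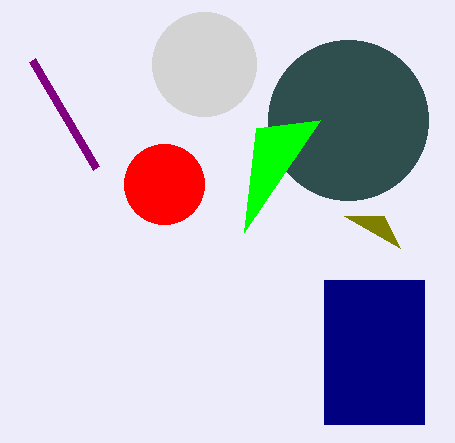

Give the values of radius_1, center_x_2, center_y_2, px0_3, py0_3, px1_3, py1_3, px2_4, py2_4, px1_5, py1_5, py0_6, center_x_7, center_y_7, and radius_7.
radius_1 = 80, center_x_2 = 204, center_y_2 = 64, px0_3 = 324, py0_3 = 280, px1_3 = 424, py1_3 = 424, px2_4 = 344, py2_4 = 216, px1_5 = 32, py1_5 = 60, py0_6 = 232, center_x_7 = 164, center_y_7 = 184, radius_7 = 40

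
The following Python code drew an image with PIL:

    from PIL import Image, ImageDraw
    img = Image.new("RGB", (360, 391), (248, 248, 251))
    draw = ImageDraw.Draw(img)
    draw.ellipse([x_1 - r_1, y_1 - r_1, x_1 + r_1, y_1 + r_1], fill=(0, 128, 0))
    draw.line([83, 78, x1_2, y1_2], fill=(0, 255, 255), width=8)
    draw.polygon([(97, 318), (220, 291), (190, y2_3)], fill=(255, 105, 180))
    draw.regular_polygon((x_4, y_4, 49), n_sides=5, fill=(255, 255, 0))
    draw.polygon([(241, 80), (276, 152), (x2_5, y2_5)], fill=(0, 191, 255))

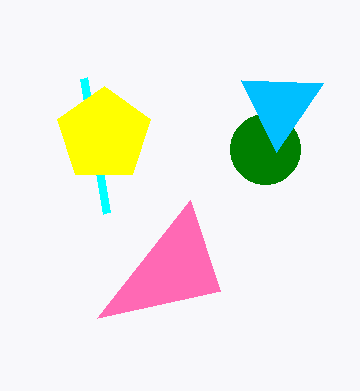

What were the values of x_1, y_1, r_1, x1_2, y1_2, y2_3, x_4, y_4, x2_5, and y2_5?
x_1 = 265, y_1 = 149, r_1 = 35, x1_2 = 106, y1_2 = 213, y2_3 = 200, x_4 = 104, y_4 = 135, x2_5 = 323, y2_5 = 83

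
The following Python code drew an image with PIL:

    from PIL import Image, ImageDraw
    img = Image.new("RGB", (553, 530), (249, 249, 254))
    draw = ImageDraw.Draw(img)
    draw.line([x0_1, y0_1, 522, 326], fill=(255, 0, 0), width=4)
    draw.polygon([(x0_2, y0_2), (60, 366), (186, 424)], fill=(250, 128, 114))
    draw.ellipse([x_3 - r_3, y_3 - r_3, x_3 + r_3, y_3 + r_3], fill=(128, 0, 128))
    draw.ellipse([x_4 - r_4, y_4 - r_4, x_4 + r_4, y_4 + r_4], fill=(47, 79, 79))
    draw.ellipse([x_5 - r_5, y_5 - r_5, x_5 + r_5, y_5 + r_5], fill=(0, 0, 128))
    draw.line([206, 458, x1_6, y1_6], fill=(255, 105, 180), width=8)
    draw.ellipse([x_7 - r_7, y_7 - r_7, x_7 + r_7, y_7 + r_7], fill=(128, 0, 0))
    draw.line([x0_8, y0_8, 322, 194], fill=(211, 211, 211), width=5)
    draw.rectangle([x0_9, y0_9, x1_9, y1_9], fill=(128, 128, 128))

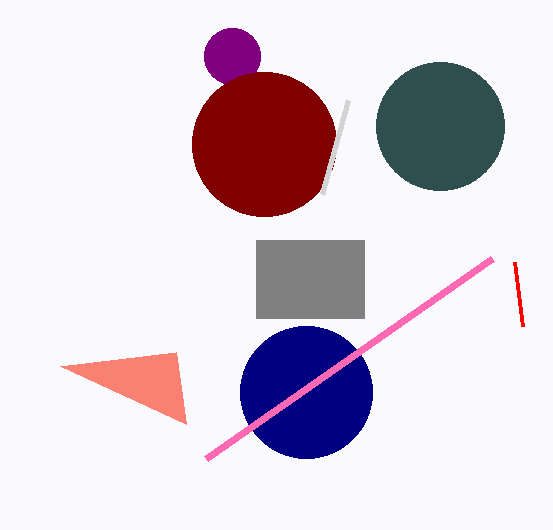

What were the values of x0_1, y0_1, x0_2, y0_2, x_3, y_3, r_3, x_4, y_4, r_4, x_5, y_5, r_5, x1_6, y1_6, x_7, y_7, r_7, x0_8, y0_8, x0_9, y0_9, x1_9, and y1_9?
x0_1 = 514, y0_1 = 262, x0_2 = 176, y0_2 = 352, x_3 = 232, y_3 = 56, r_3 = 28, x_4 = 440, y_4 = 126, r_4 = 64, x_5 = 306, y_5 = 392, r_5 = 66, x1_6 = 492, y1_6 = 258, x_7 = 264, y_7 = 144, r_7 = 72, x0_8 = 348, y0_8 = 100, x0_9 = 256, y0_9 = 240, x1_9 = 364, y1_9 = 318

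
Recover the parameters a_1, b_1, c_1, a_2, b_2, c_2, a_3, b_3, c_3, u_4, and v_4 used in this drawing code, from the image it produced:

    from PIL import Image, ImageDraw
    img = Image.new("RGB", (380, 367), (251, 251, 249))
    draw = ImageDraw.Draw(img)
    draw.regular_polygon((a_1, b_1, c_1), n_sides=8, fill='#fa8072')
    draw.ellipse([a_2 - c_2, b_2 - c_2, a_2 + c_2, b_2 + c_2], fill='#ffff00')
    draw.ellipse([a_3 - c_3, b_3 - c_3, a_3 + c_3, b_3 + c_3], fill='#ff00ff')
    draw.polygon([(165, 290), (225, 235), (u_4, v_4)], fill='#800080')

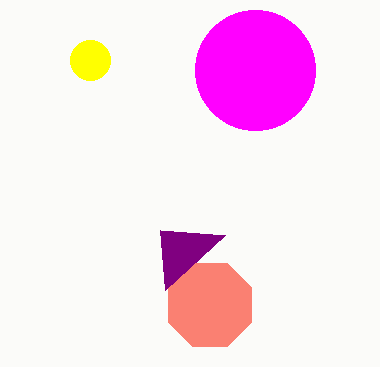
a_1 = 210; b_1 = 305; c_1 = 45; a_2 = 90; b_2 = 60; c_2 = 20; a_3 = 255; b_3 = 70; c_3 = 60; u_4 = 160; v_4 = 230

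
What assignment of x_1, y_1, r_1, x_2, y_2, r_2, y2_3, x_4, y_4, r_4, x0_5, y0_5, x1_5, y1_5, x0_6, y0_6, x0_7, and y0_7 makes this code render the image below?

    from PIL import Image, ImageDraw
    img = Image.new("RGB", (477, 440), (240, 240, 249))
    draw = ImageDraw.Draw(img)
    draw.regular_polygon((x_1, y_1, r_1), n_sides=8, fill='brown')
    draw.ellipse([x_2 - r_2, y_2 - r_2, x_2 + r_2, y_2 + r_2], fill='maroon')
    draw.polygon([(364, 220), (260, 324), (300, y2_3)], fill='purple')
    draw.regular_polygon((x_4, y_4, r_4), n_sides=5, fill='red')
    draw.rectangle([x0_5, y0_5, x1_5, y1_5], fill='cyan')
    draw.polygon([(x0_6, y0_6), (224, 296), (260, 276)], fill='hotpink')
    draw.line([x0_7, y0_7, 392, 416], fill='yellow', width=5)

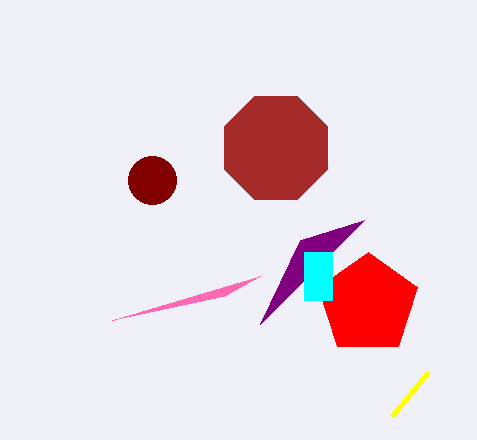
x_1 = 276
y_1 = 148
r_1 = 56
x_2 = 152
y_2 = 180
r_2 = 24
y2_3 = 240
x_4 = 368
y_4 = 304
r_4 = 52
x0_5 = 304
y0_5 = 252
x1_5 = 332
y1_5 = 300
x0_6 = 112
y0_6 = 320
x0_7 = 428
y0_7 = 372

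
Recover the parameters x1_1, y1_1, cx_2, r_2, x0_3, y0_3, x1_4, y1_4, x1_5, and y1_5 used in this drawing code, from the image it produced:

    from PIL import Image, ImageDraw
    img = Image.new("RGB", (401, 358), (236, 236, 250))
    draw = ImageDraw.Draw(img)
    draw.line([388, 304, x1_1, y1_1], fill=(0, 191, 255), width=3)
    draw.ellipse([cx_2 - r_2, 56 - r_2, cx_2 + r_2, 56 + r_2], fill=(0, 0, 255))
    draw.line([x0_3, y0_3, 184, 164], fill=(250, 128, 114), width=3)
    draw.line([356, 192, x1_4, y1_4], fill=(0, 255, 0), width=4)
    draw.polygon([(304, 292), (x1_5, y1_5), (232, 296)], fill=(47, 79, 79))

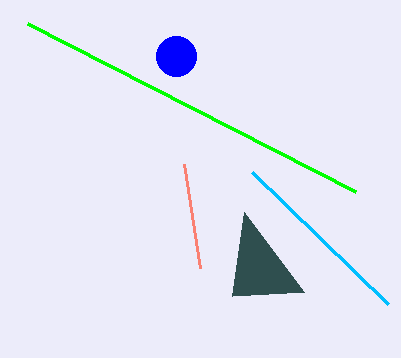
x1_1 = 252, y1_1 = 172, cx_2 = 176, r_2 = 20, x0_3 = 200, y0_3 = 268, x1_4 = 28, y1_4 = 24, x1_5 = 244, y1_5 = 212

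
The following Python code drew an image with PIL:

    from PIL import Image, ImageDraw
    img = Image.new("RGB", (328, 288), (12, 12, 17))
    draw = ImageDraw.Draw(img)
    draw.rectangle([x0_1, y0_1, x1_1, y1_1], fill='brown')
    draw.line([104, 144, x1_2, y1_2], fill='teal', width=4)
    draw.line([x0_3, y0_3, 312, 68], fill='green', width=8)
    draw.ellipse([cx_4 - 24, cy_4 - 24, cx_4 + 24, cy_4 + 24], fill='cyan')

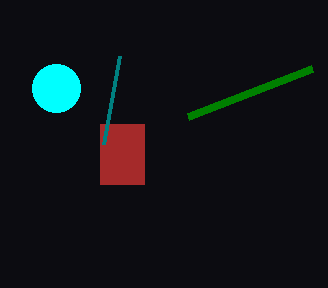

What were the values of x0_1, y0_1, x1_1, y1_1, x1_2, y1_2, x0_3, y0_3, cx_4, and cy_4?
x0_1 = 100
y0_1 = 124
x1_1 = 144
y1_1 = 184
x1_2 = 120
y1_2 = 56
x0_3 = 188
y0_3 = 116
cx_4 = 56
cy_4 = 88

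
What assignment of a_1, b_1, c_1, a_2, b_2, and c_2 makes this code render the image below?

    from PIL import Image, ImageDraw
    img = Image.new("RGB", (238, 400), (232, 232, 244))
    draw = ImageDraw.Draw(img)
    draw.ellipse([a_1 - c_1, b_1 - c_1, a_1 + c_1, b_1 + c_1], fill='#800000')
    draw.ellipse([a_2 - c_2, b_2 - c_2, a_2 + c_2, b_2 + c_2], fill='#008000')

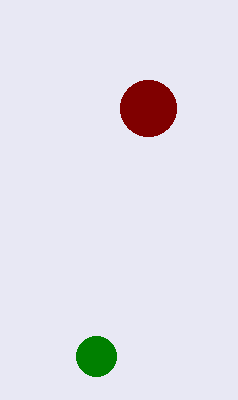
a_1 = 148, b_1 = 108, c_1 = 28, a_2 = 96, b_2 = 356, c_2 = 20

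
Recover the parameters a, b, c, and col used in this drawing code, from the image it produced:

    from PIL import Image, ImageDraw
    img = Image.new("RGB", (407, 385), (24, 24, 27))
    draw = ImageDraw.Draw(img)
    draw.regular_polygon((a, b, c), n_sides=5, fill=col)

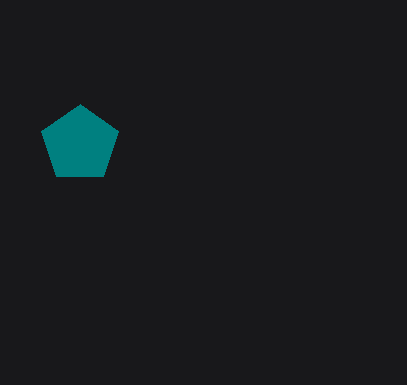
a = 80; b = 144; c = 40; col = 'teal'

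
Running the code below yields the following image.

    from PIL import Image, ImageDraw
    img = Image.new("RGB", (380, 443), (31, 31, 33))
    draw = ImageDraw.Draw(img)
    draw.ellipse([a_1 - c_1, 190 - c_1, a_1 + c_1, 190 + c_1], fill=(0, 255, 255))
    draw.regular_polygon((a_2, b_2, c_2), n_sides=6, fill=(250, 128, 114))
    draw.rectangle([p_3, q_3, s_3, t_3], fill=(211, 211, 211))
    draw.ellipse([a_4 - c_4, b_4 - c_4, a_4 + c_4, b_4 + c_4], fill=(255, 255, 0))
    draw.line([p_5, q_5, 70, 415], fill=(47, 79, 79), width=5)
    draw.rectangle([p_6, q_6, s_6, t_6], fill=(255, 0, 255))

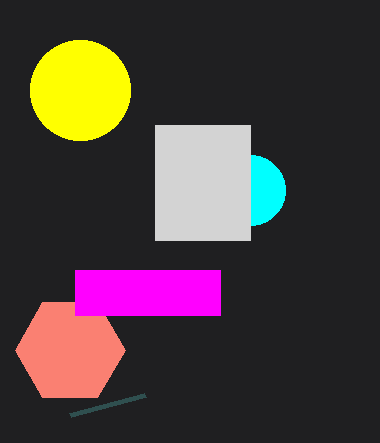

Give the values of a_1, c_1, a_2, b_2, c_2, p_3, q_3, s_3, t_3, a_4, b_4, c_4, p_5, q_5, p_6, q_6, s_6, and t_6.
a_1 = 250, c_1 = 35, a_2 = 70, b_2 = 350, c_2 = 55, p_3 = 155, q_3 = 125, s_3 = 250, t_3 = 240, a_4 = 80, b_4 = 90, c_4 = 50, p_5 = 145, q_5 = 395, p_6 = 75, q_6 = 270, s_6 = 220, t_6 = 315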